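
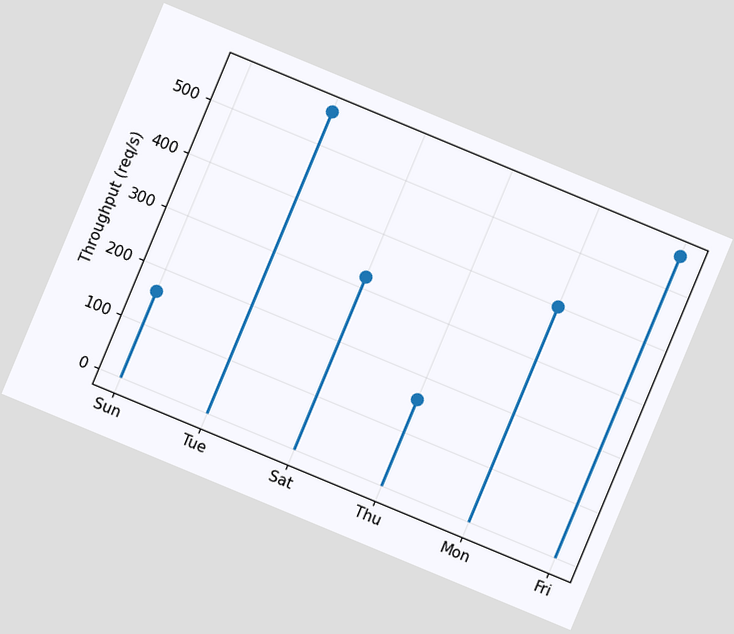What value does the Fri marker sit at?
The chart is tilted about 23° clockwise. The Fri marker sits at 560req/s.

560req/s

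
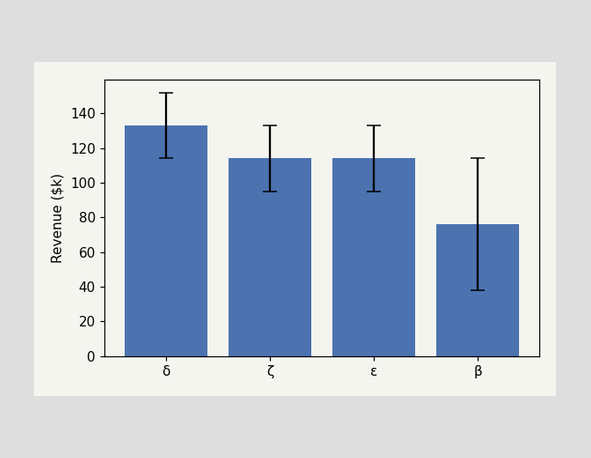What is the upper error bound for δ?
The δ bar's upper whisker reaches $152k.

$152k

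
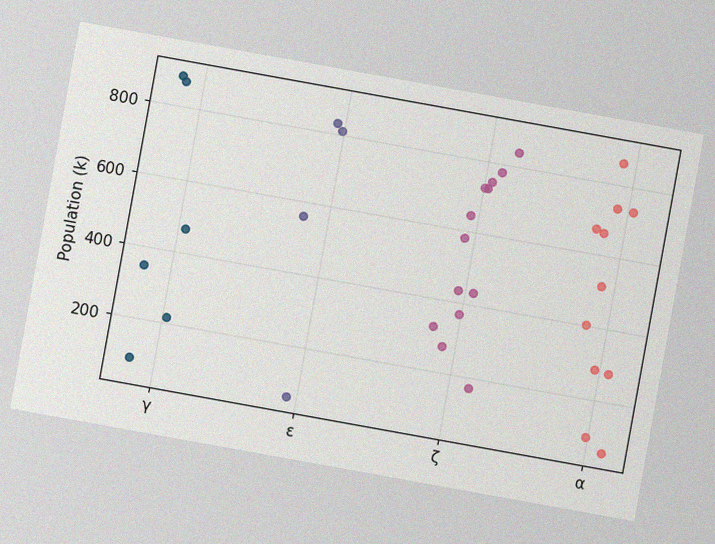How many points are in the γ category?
6

The chart is tilted about 10° clockwise, with some photo noise. Counting the markers in the γ column gives 6.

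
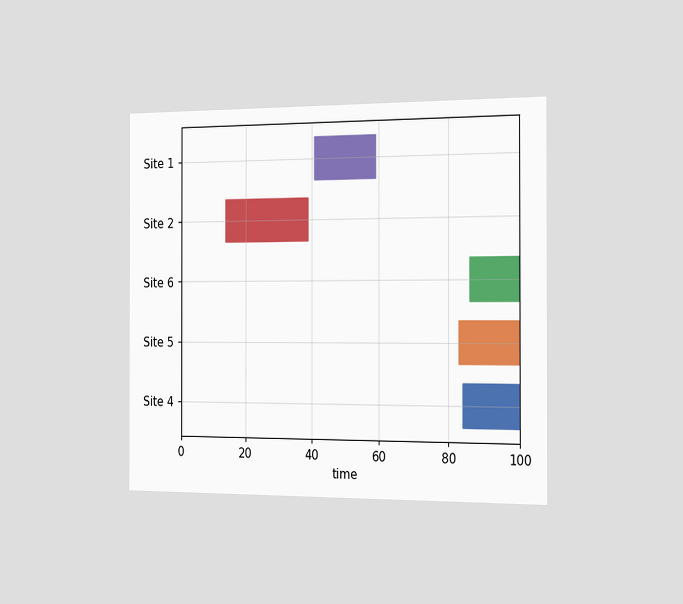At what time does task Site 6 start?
The chart is viewed slightly from the right. The Site 6 bar begins at t=86.

86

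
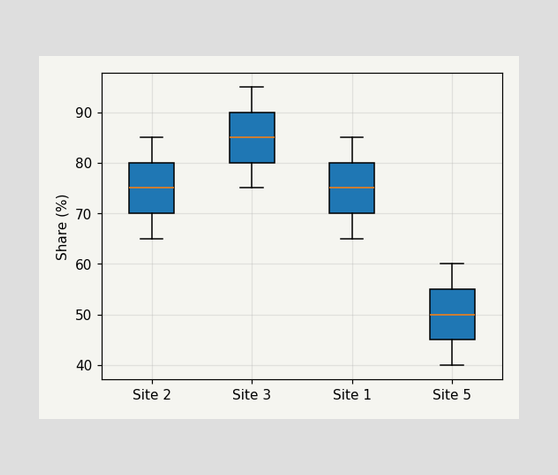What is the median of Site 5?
The median line in the Site 5 box sits at 50%.

50%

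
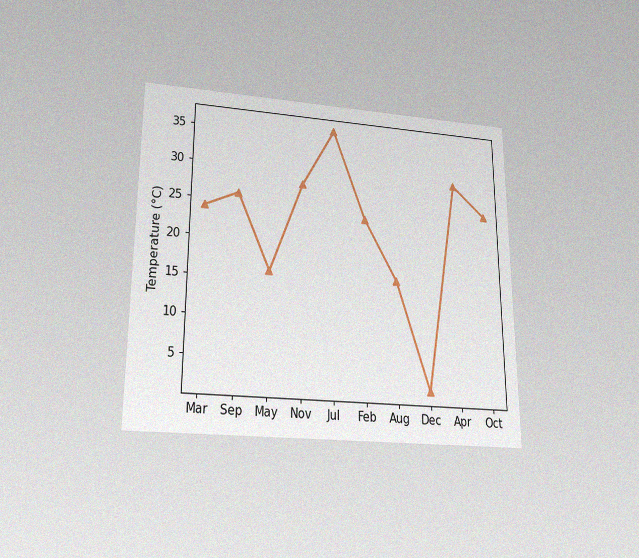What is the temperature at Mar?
The chart is viewed slightly from below, with some photo noise. At Mar, the line is at 24°C.

24°C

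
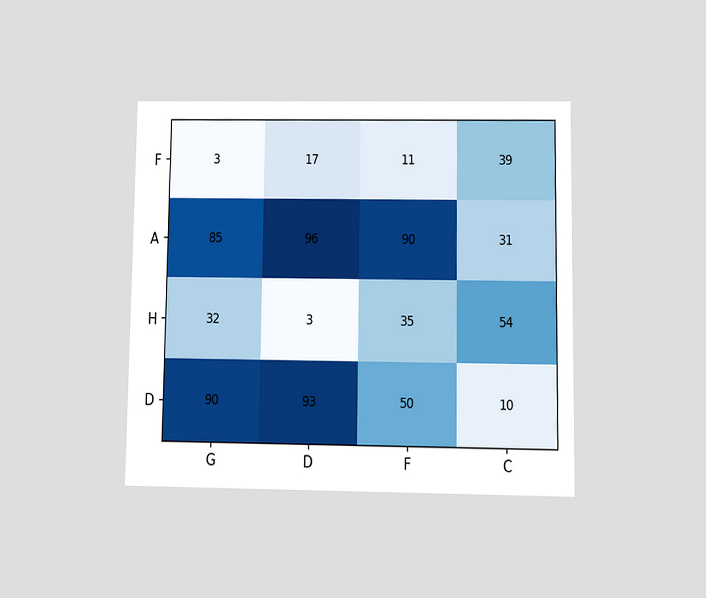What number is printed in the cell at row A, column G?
85

The chart is viewed at a slight angle. The (A, G) cell reads 85.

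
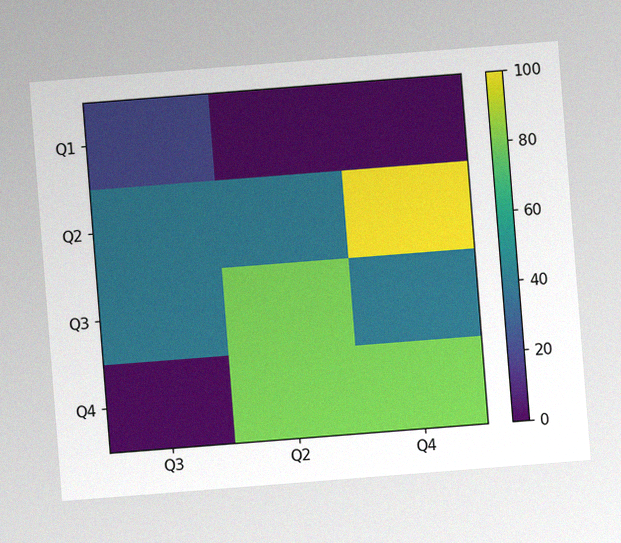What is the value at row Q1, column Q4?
The chart is tilted about 4° counter-clockwise, with some photo noise. Matching cell (Q1, Q4) against the colorbar gives 0.

0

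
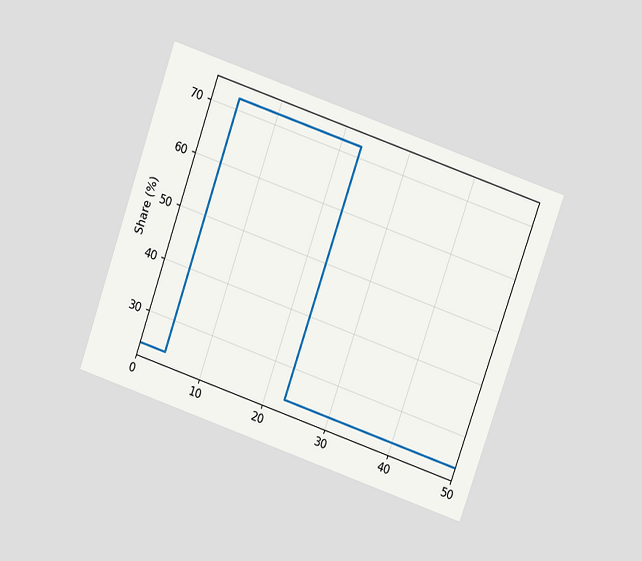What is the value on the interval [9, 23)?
The chart is tilted about 19° clockwise and viewed at a slight angle. On [9, 23) the step sits at 72%.

72%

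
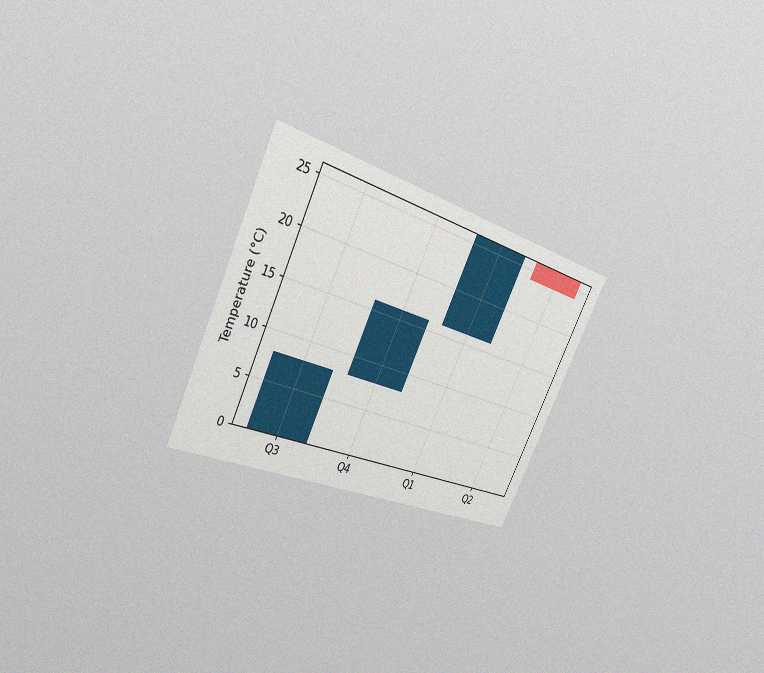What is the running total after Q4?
The chart is tilted about 26° clockwise and viewed at a slight angle, with some photo noise. After Q4 the running total reaches 16°C.

16°C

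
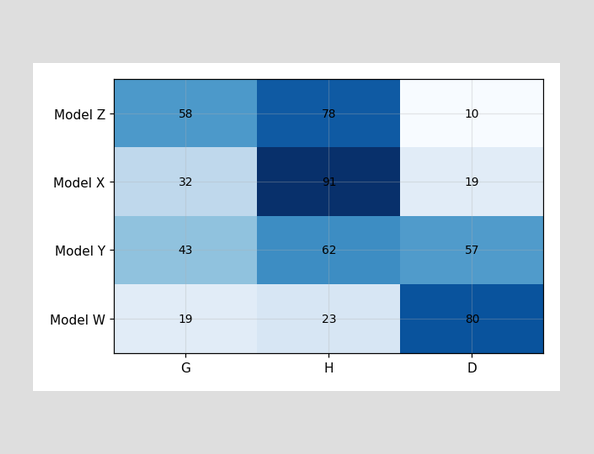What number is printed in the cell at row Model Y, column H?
The (Model Y, H) cell reads 62.

62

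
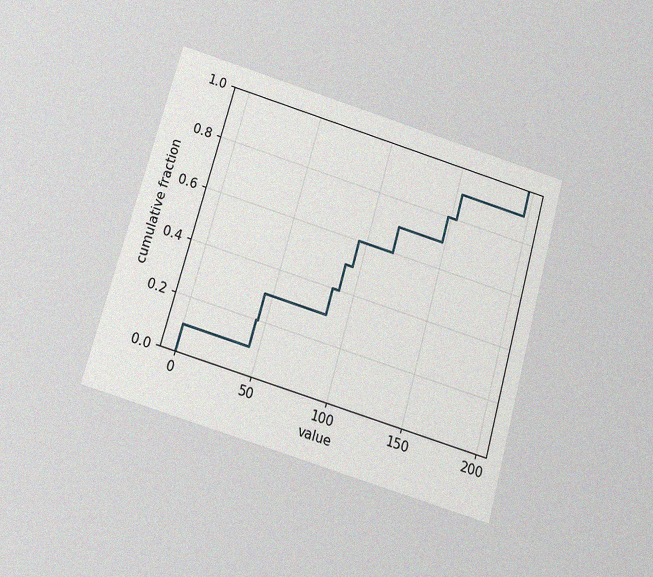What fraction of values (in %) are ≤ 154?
90%

The chart is tilted about 16° clockwise and viewed slightly from below, with some photo noise. At x=154 the ECDF step is at 90%.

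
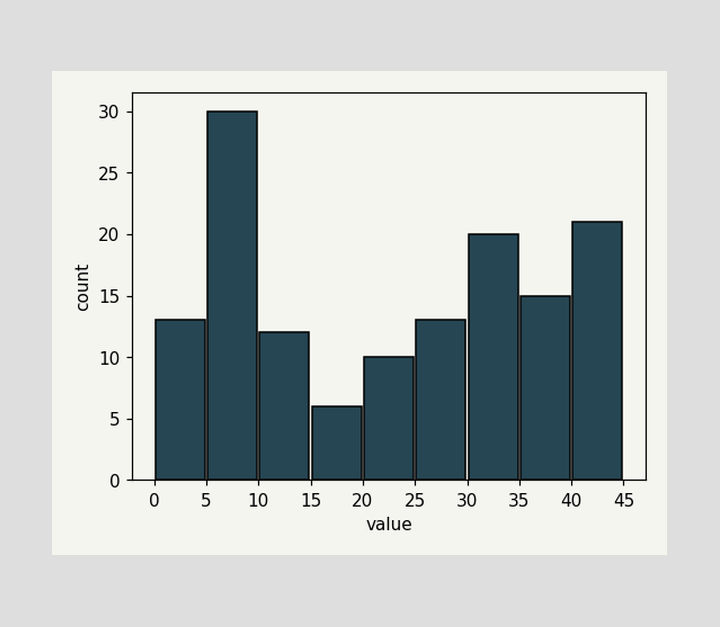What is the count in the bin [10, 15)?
The [10, 15) bin has height 12.

12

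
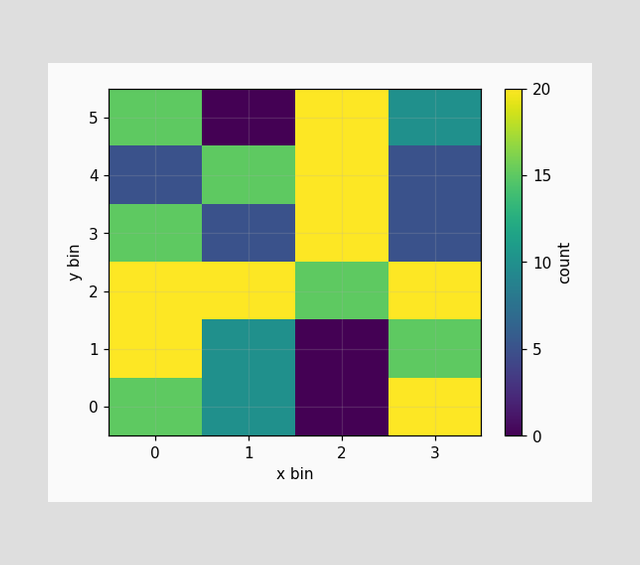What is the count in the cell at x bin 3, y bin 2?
20

Matching the cell (3, 2) against the colorbar gives 20.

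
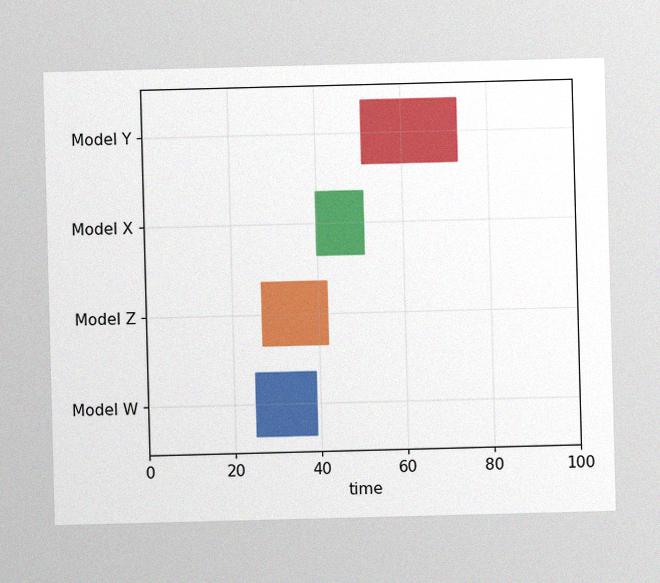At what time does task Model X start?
40

The image has some photo noise and uneven lighting. The Model X bar begins at t=40.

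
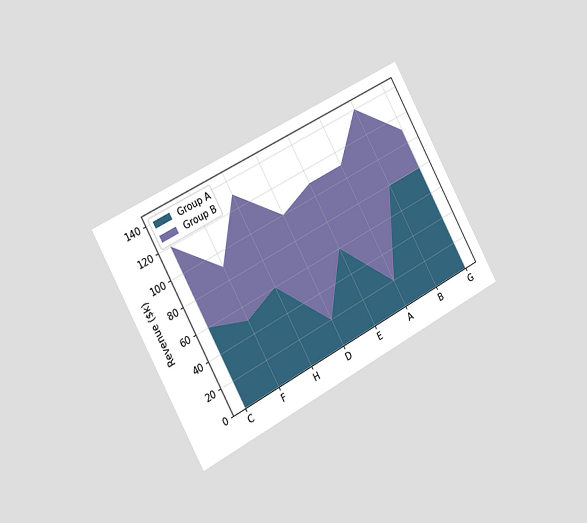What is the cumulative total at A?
The chart is tilted about 29° counter-clockwise and viewed slightly from the left. The stacked total at A reaches $110k.

$110k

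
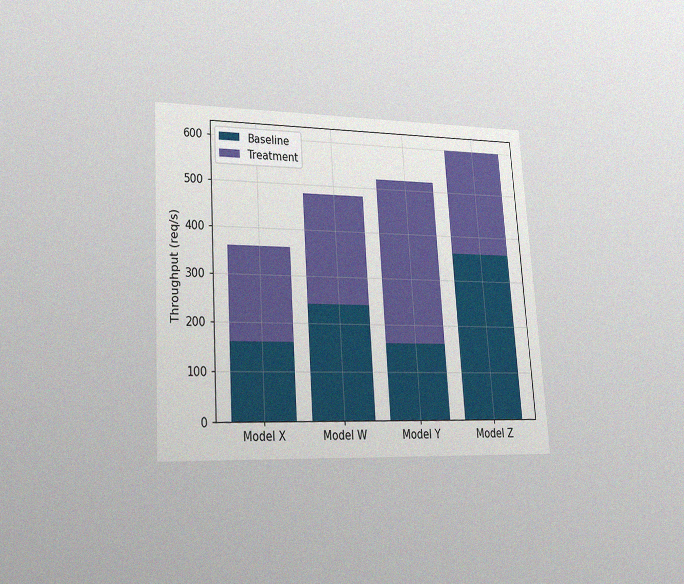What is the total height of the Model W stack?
The chart is tilted about 4° counter-clockwise and viewed at a slight angle, with some photo noise. The Model W stack's top reaches 480req/s on the y-axis.

480req/s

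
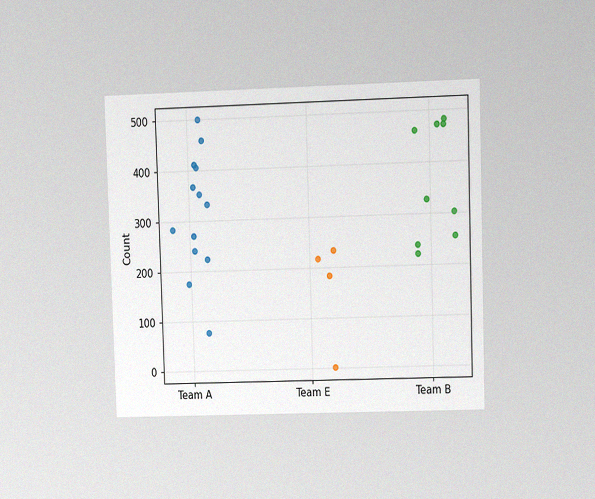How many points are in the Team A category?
The chart is viewed at a slight angle, with some photo noise. Counting the markers in the Team A column gives 13.

13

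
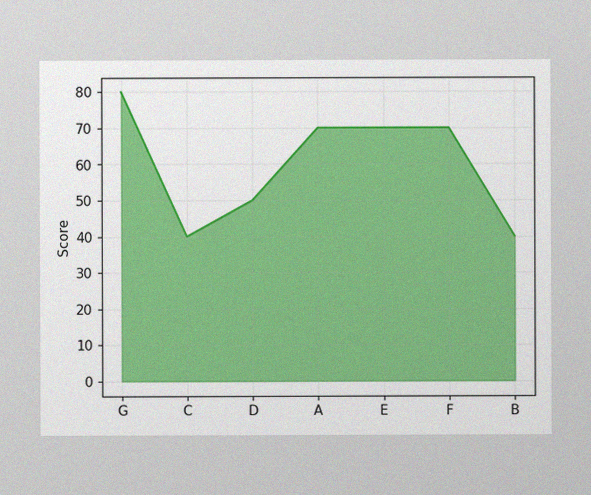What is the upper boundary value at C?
The image has some photo noise and uneven lighting. At C the upper boundary is at 40.

40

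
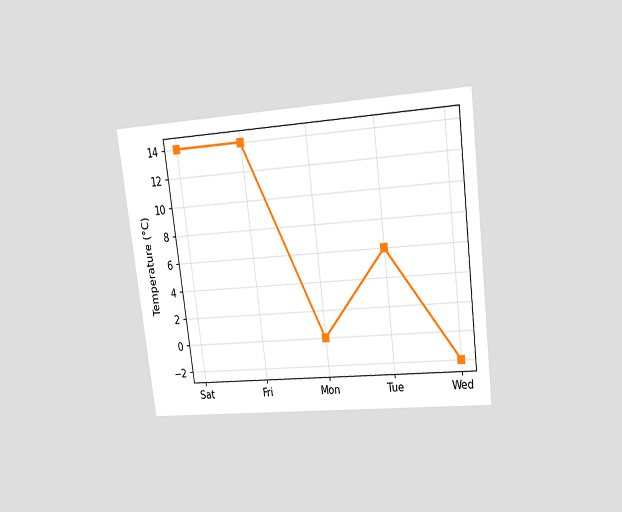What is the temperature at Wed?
The chart is tilted about 7° counter-clockwise and viewed at a slight angle. At Wed, the line is at -2°C.

-2°C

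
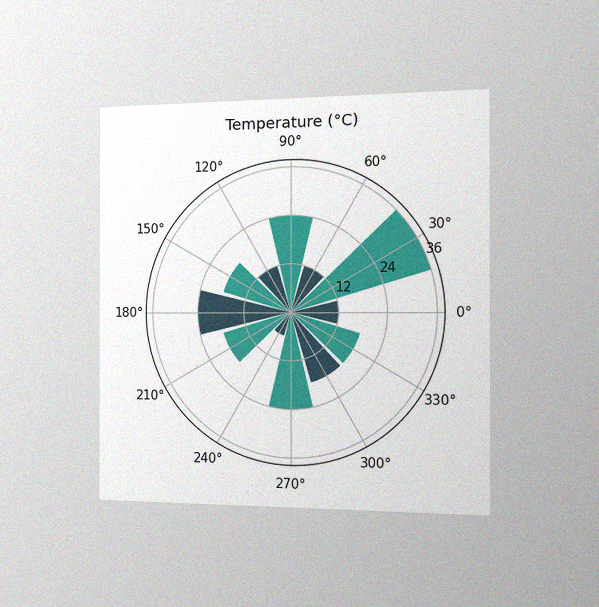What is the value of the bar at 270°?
24°C

The chart is viewed slightly from the right, with some photo noise. The bar at 270° reaches 24°C on the radial axis.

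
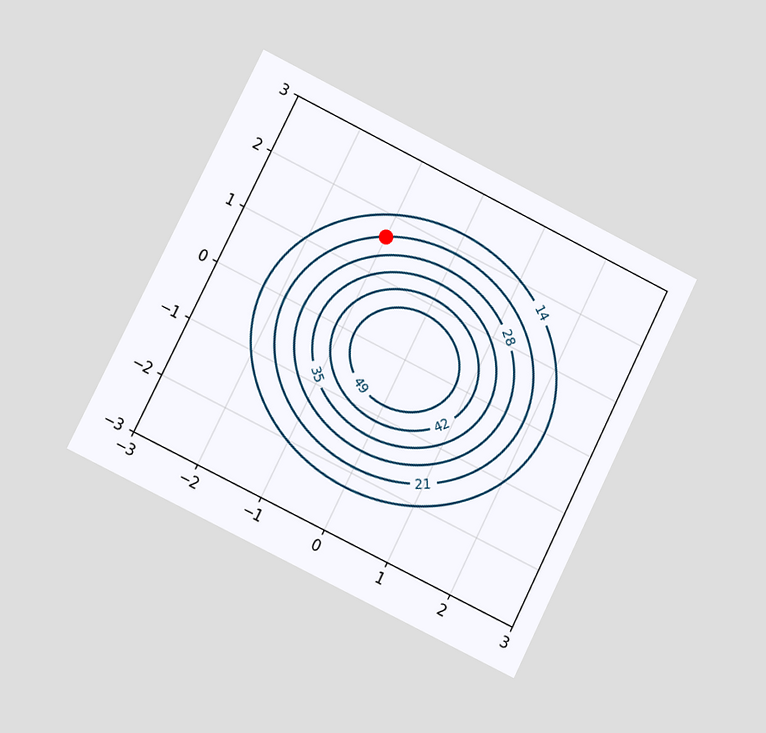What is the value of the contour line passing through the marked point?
The chart is tilted about 26° clockwise and viewed at a slight angle. The marked point sits on the contour labelled 21.

21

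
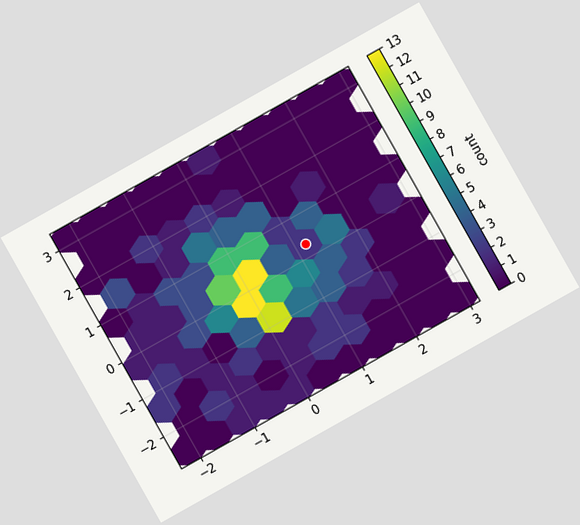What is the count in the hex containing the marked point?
2

The chart is tilted about 29° counter-clockwise. The marked hex reads 2 on the colorbar.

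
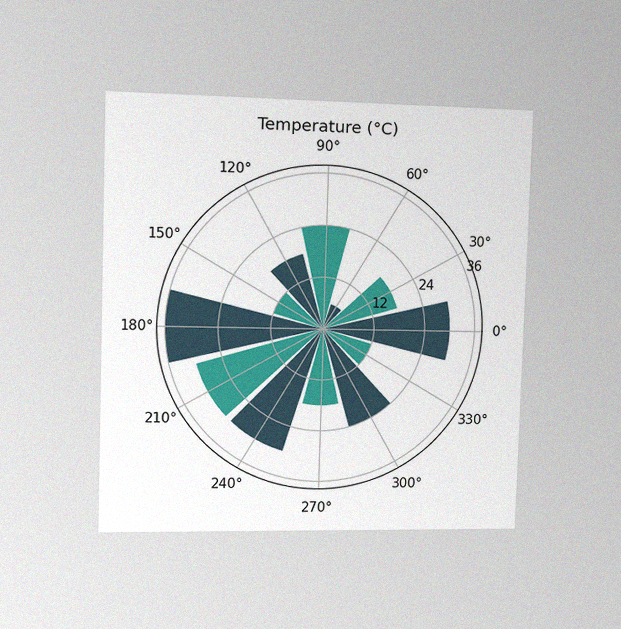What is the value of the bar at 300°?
24°C

The chart is viewed slightly from the left, with some photo noise. The bar at 300° reaches 24°C on the radial axis.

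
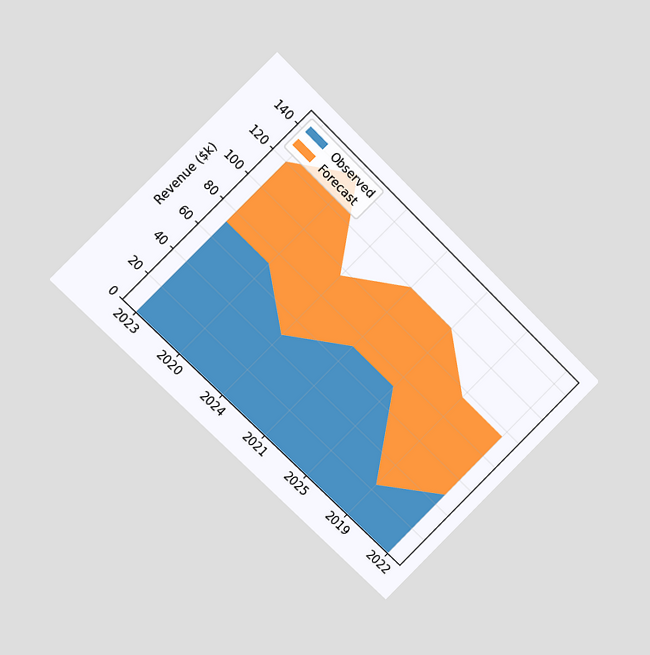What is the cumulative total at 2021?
$120k

The chart is tilted about 45° clockwise and viewed slightly from the left. The stacked total at 2021 reaches $120k.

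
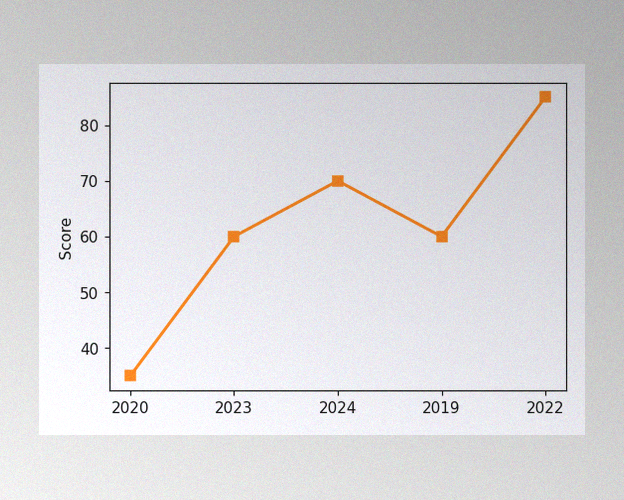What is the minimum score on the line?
35

The image has some photo noise and uneven lighting. The lowest point is at 2020, and reading across to the y-axis gives 35.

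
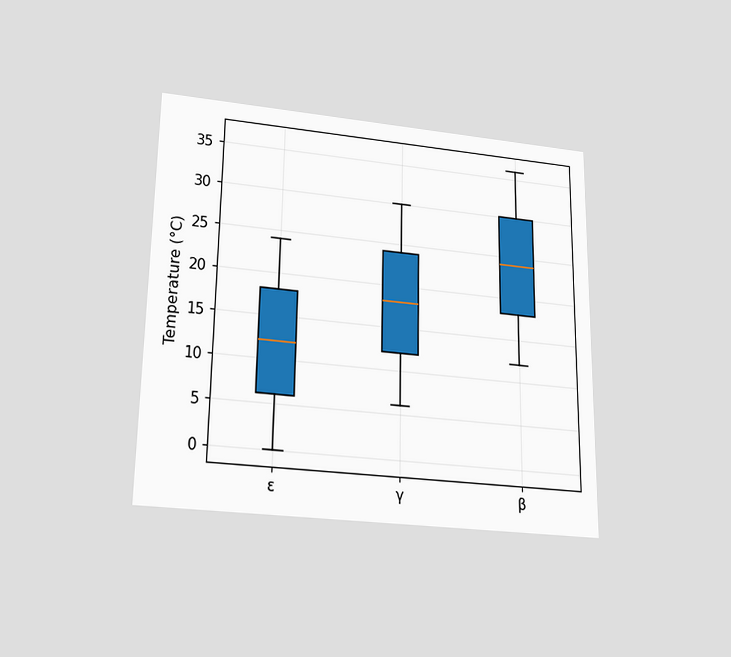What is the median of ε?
12°C

The chart is viewed slightly from below. The median line in the ε box sits at 12°C.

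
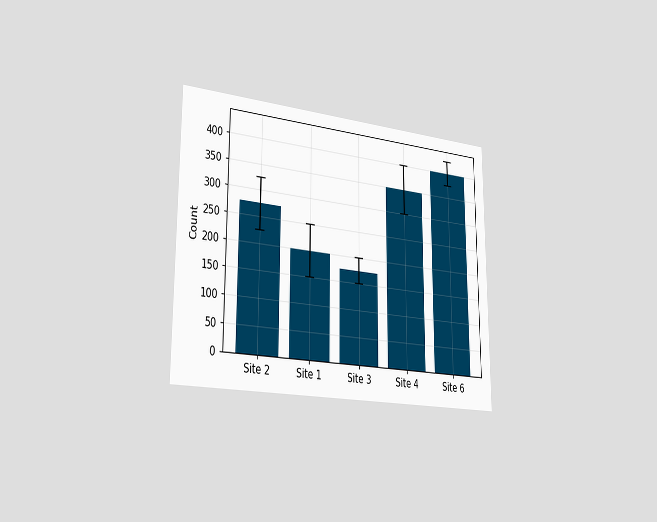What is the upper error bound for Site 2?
The chart is viewed slightly from the left. The Site 2 bar's upper whisker reaches 325.

325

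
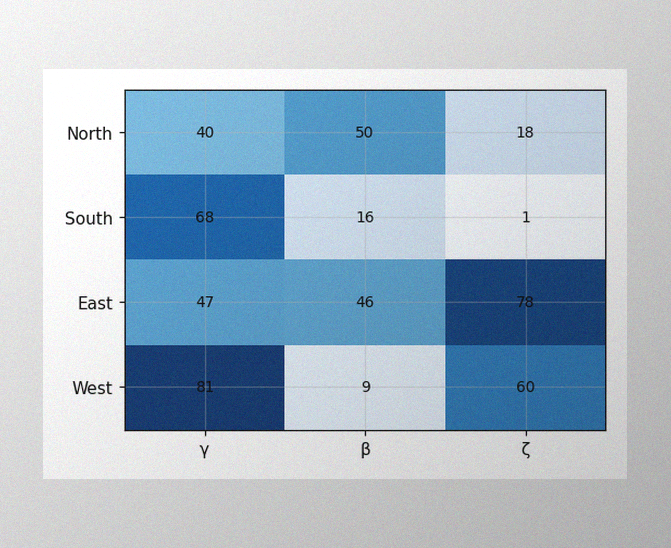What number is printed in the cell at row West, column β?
The image has some photo noise and uneven lighting. The (West, β) cell reads 9.

9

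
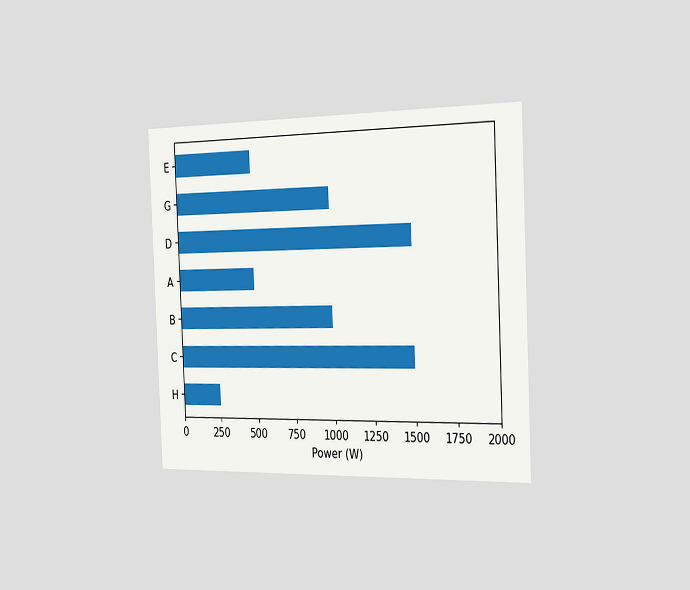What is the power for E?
The chart is tilted about 2° counter-clockwise and viewed slightly from the right. Reading along the chart's x-axis, the E bar reaches 500W.

500W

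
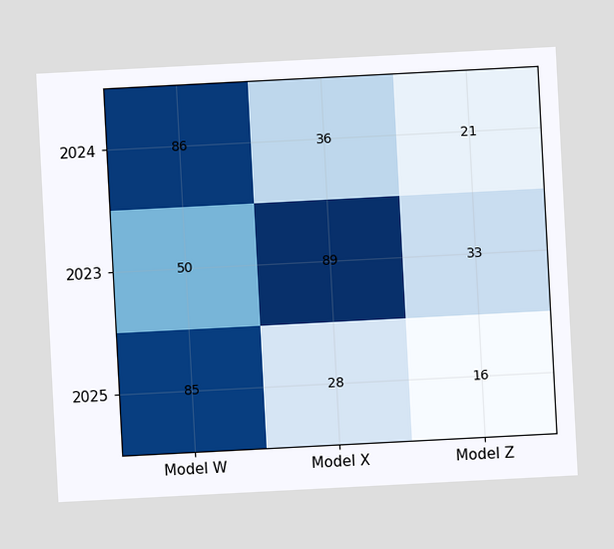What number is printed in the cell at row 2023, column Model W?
50

The chart is tilted about 3° counter-clockwise. The (2023, Model W) cell reads 50.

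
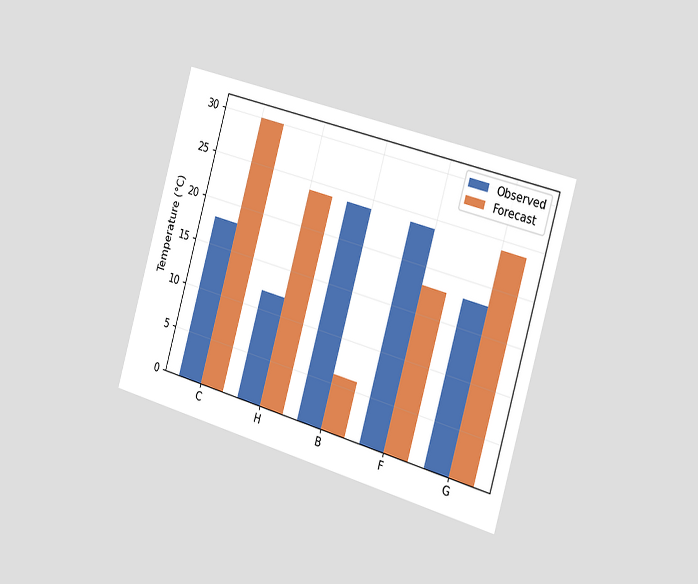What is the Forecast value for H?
The chart is tilted about 16° clockwise and viewed slightly from the right. The Forecast bar at H reaches 24°C on the y-axis.

24°C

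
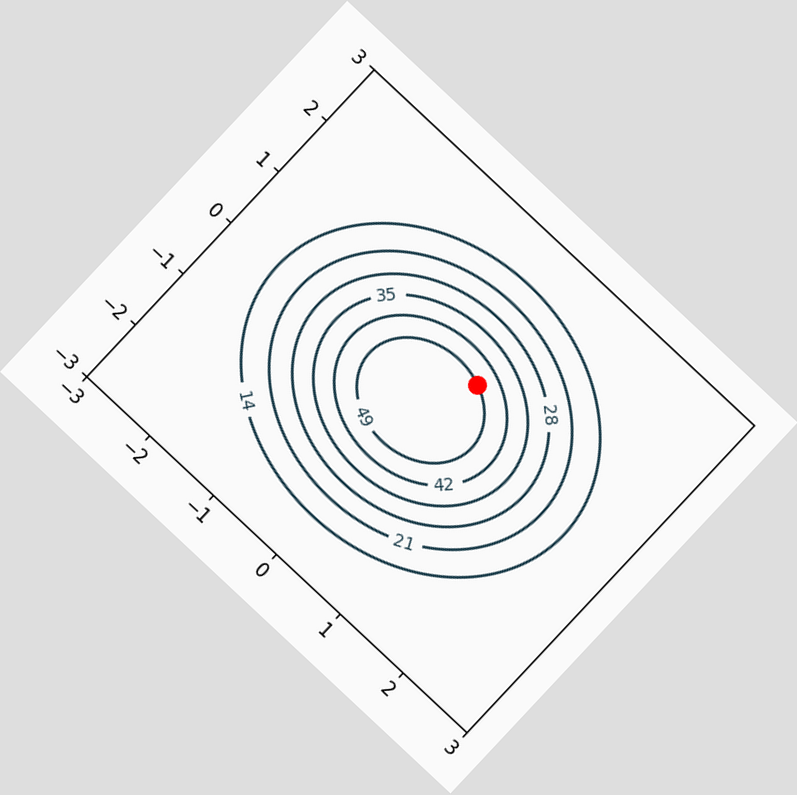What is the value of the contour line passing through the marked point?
The chart is tilted about 43° clockwise. The marked point sits on the contour labelled 49.

49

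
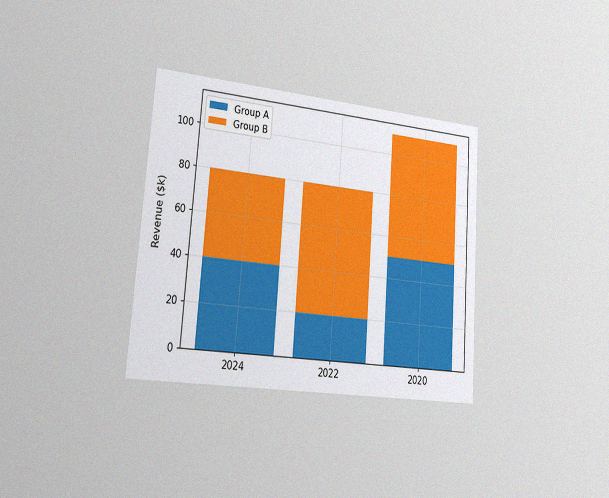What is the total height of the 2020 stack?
$110k

The chart is tilted about 4° clockwise and viewed slightly from the left, with some photo noise. The 2020 stack's top reaches $110k on the y-axis.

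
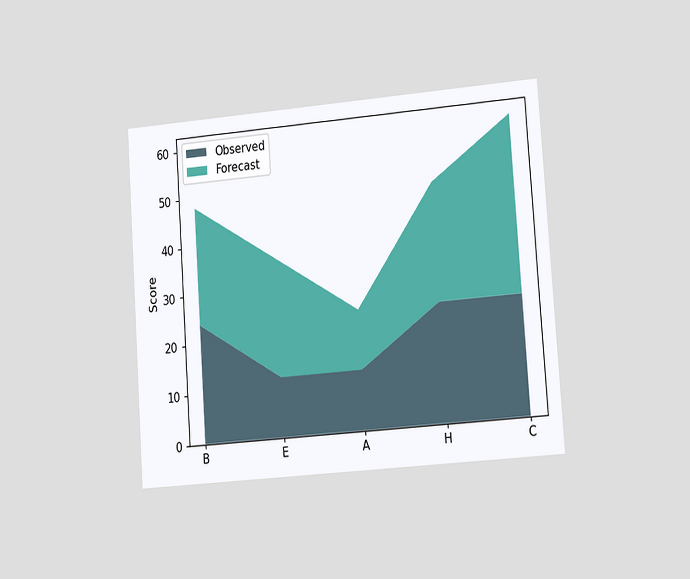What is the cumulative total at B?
48

The chart is tilted about 4° counter-clockwise and viewed slightly from the right. The stacked total at B reaches 48.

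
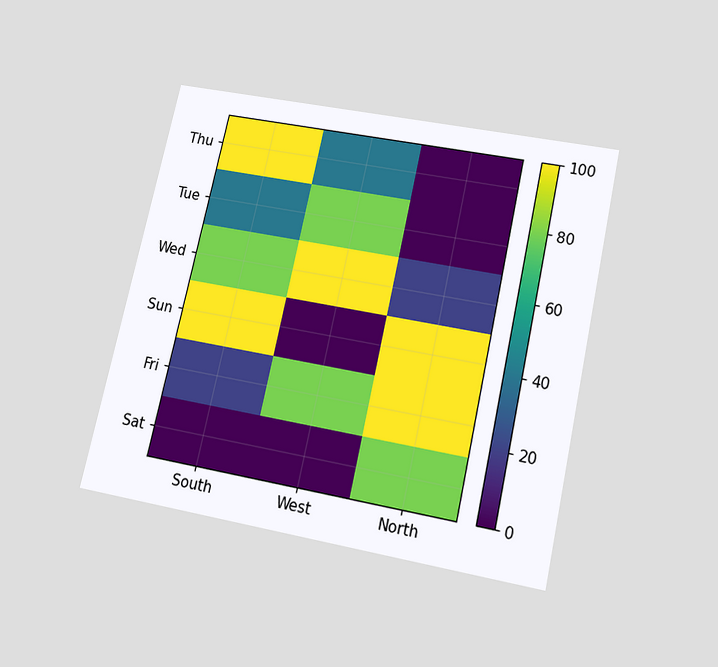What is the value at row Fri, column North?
The chart is tilted about 13° clockwise and viewed slightly from below. Matching cell (Fri, North) against the colorbar gives 100.

100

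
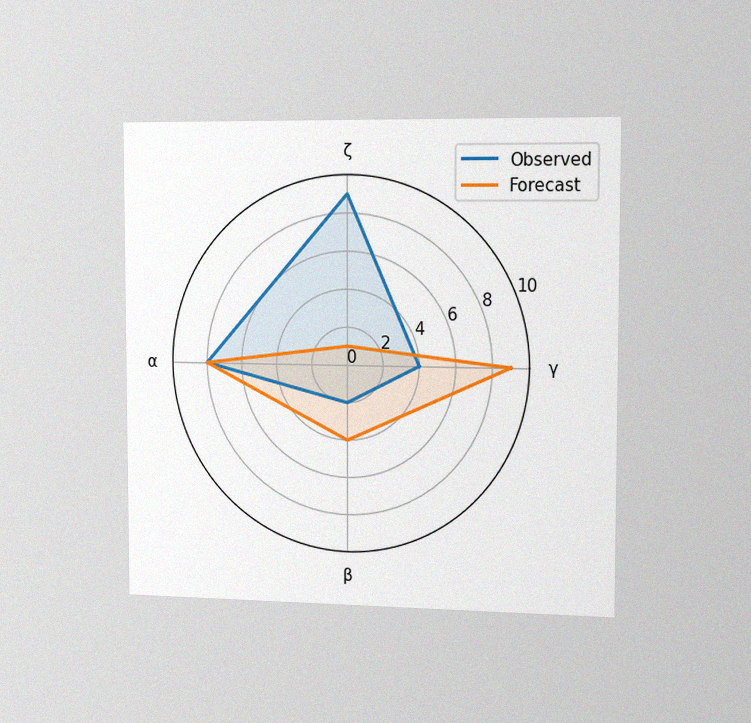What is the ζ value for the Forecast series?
The chart is viewed slightly from the right, with some photo noise. On the ζ axis, Forecast reaches 1.

1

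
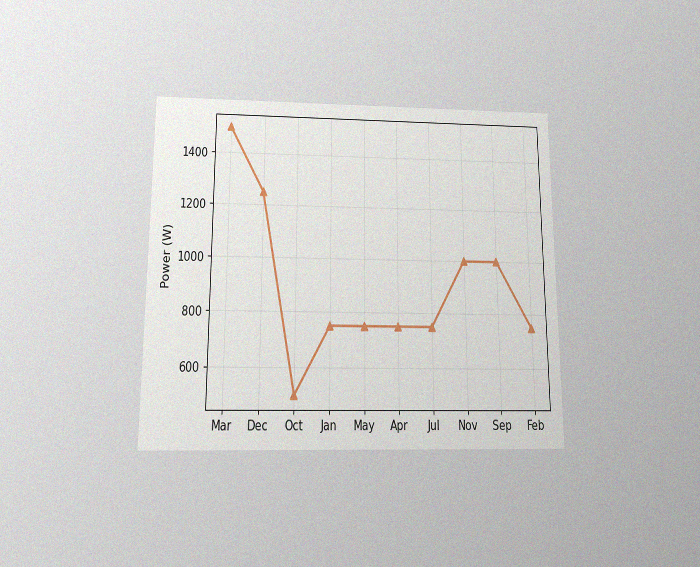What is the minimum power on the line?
The chart is viewed slightly from below, with some photo noise. The lowest point is at Oct, and reading across to the y-axis gives 500W.

500W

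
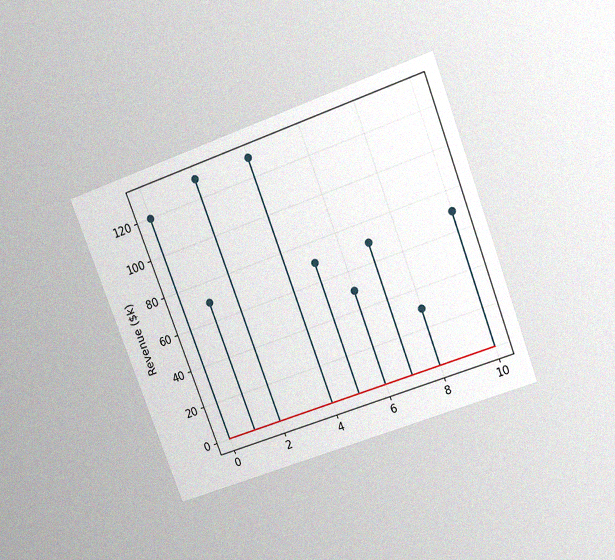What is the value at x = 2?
$130k

The chart is tilted about 21° counter-clockwise and viewed slightly from above, with some photo noise. The stem at x=2 reaches $130k.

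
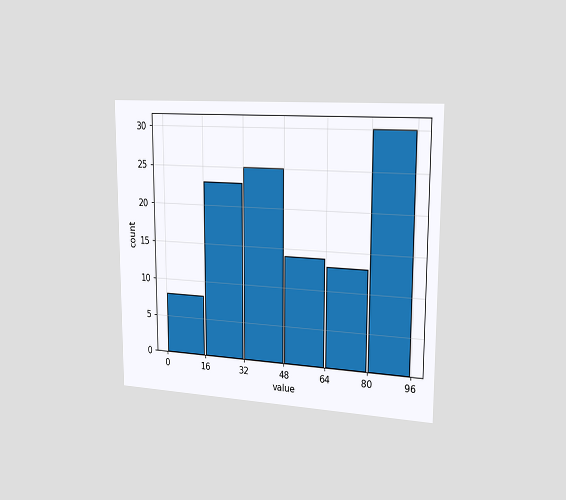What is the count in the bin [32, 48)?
25

The chart is viewed slightly from the right. The [32, 48) bin has height 25.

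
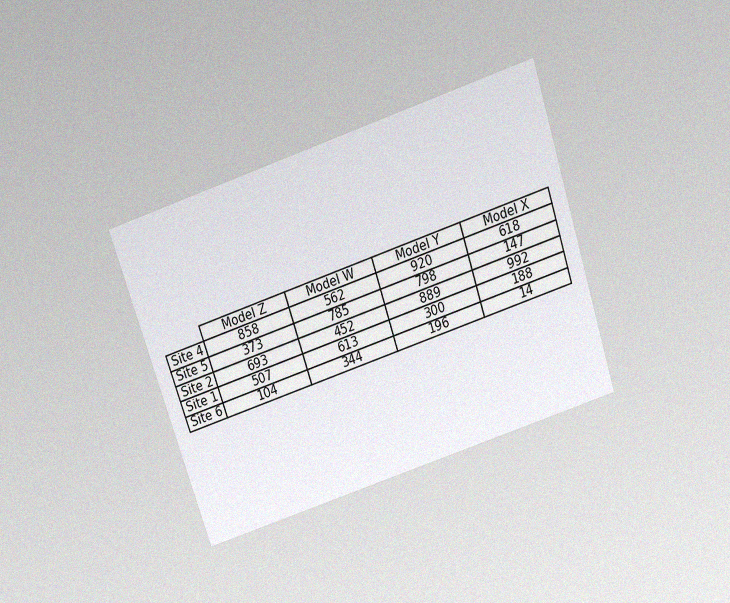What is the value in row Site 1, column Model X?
The chart is tilted about 18° counter-clockwise and viewed slightly from above, with some photo noise. The (Site 1, Model X) cell reads 188.

188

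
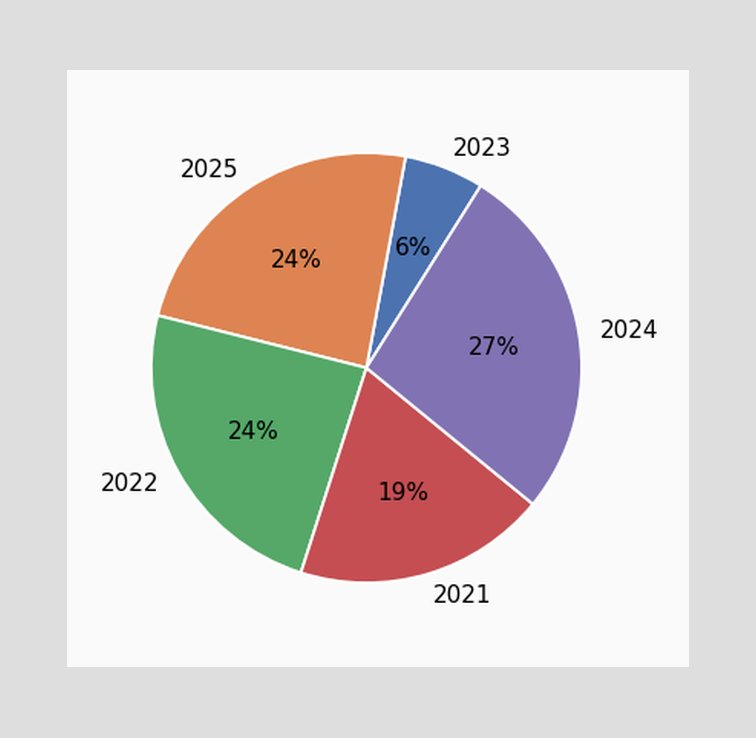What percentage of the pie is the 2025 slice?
24%

The 2025 slice takes up 24% of the pie.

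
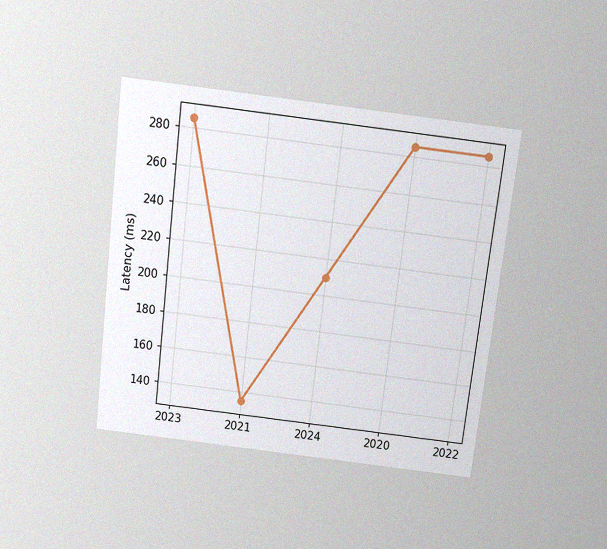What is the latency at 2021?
135ms

The chart is tilted about 7° clockwise and viewed slightly from above, with some photo noise. At 2021, the line is at 135ms.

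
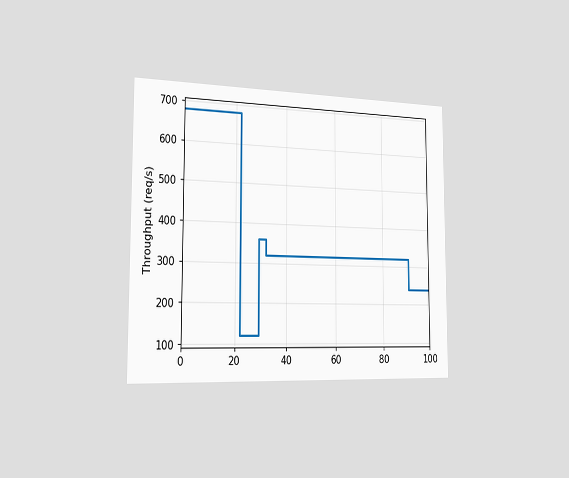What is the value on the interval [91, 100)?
The chart is viewed slightly from the left. On [91, 100) the step sits at 240req/s.

240req/s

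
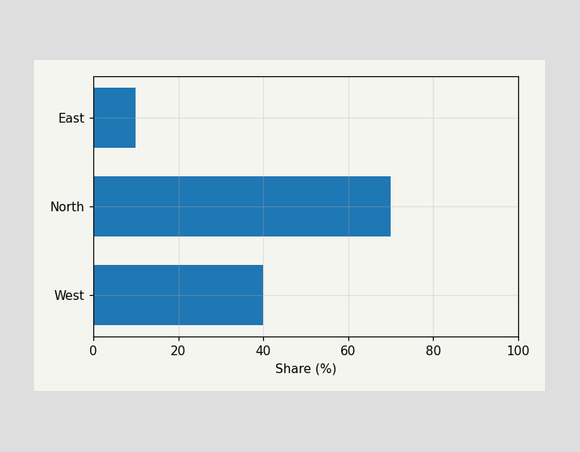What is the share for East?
10%

Reading along the chart's x-axis, the East bar reaches 10%.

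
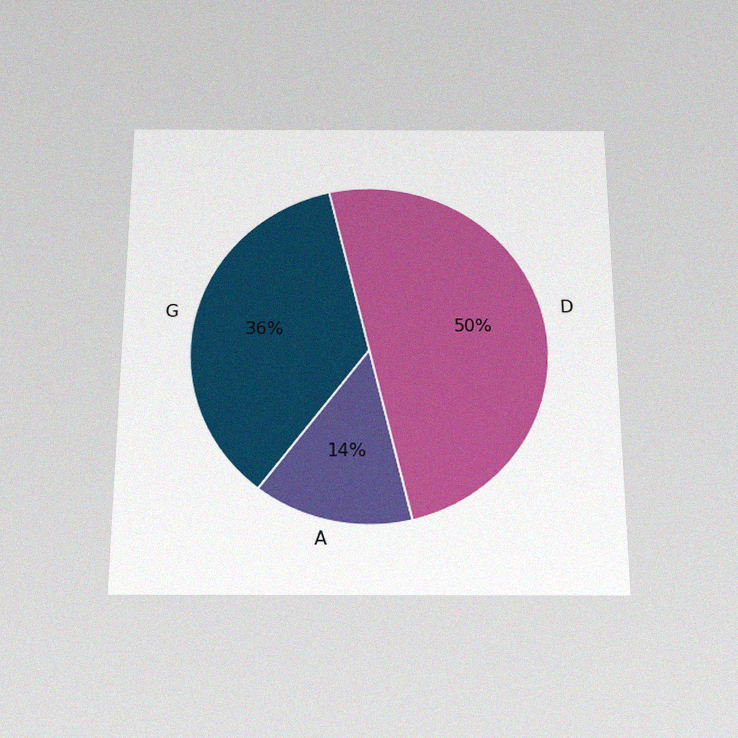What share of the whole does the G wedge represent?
The chart is viewed slightly from below, with some photo noise. The G slice takes up 36% of the pie.

36%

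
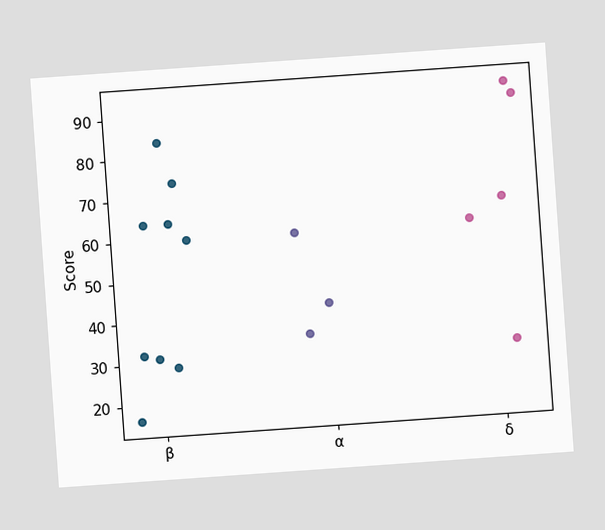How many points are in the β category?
The chart is tilted about 4° counter-clockwise. Counting the markers in the β column gives 9.

9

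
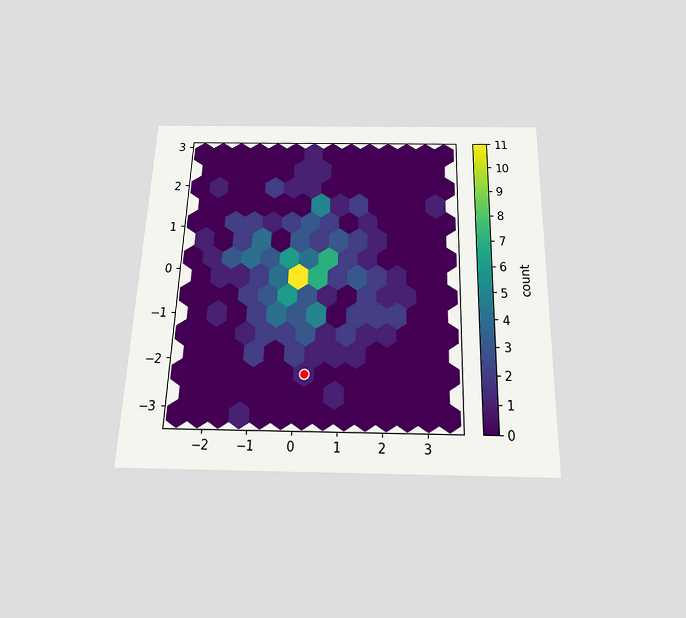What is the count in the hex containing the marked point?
1

The chart is viewed slightly from below. The marked hex reads 1 on the colorbar.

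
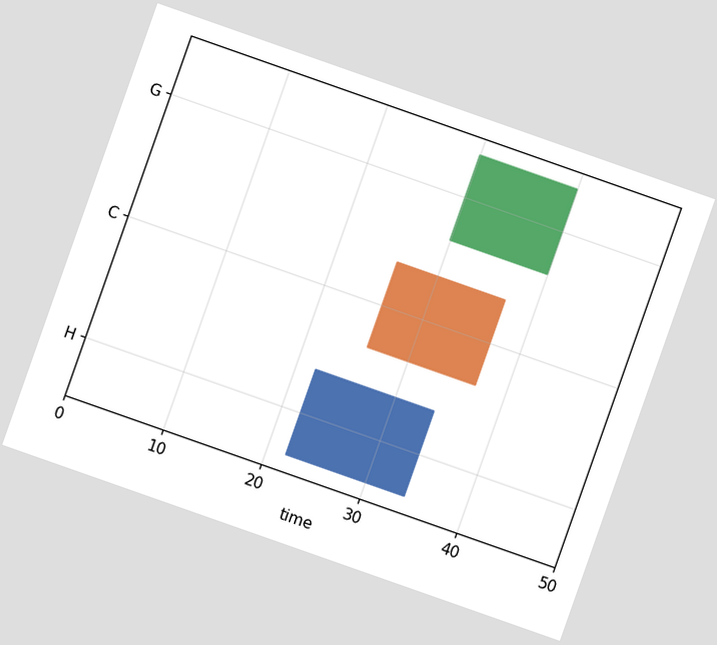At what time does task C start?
The chart is tilted about 19° clockwise. The C bar begins at t=26.

26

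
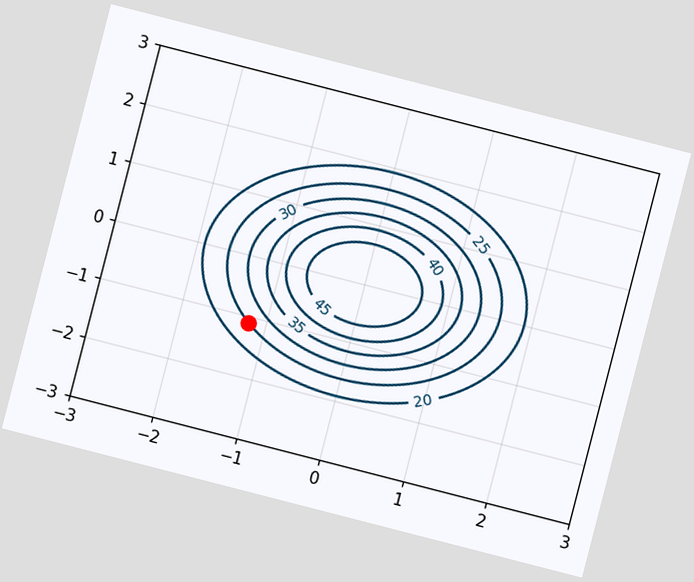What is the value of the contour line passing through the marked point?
The chart is tilted about 14° clockwise. The marked point sits on the contour labelled 25.

25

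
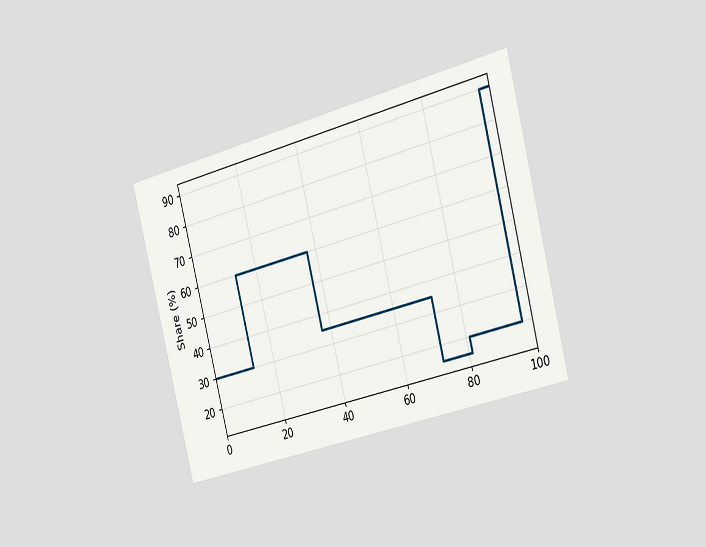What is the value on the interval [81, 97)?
20%

The chart is tilted about 14° counter-clockwise and viewed slightly from the right. On [81, 97) the step sits at 20%.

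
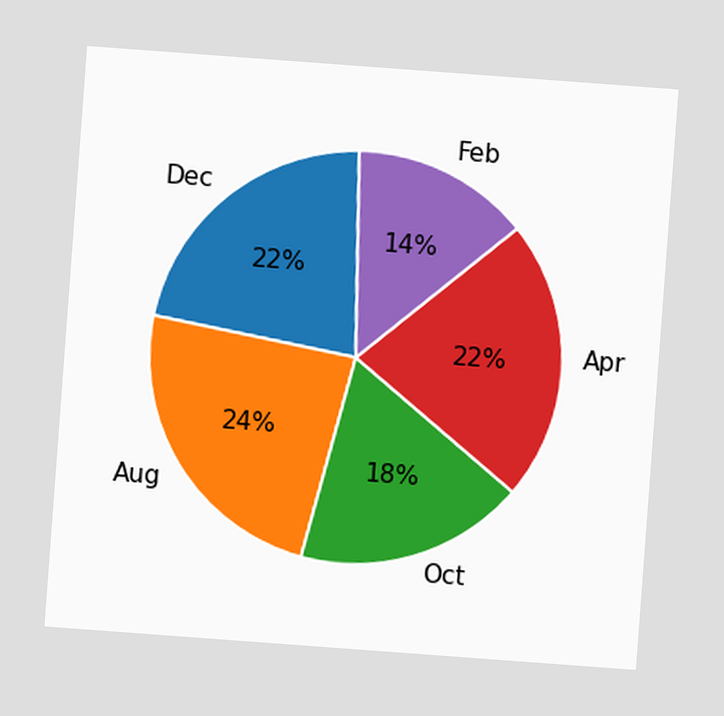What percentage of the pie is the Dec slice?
22%

The chart is tilted about 4° clockwise. The Dec slice takes up 22% of the pie.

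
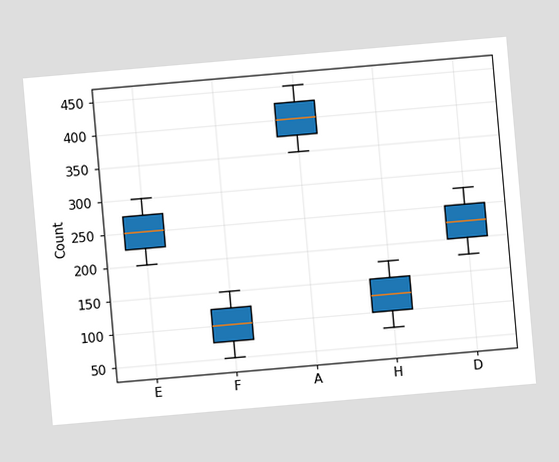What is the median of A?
400

The chart is tilted about 5° counter-clockwise. The median line in the A box sits at 400.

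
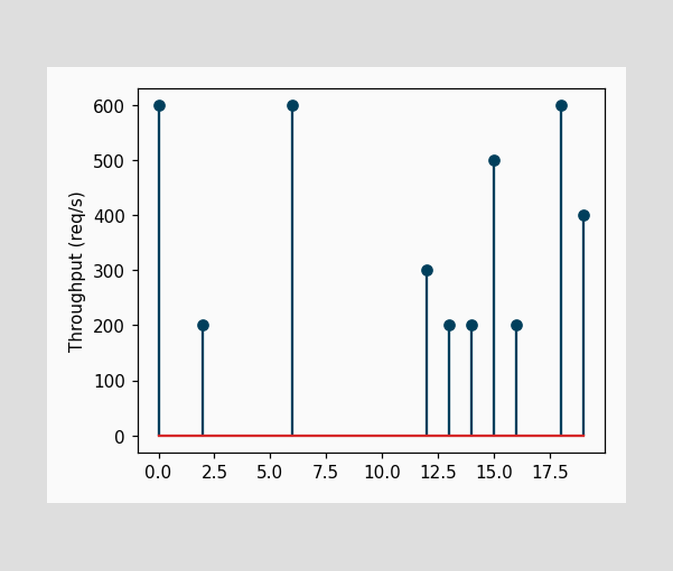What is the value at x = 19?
400req/s

The stem at x=19 reaches 400req/s.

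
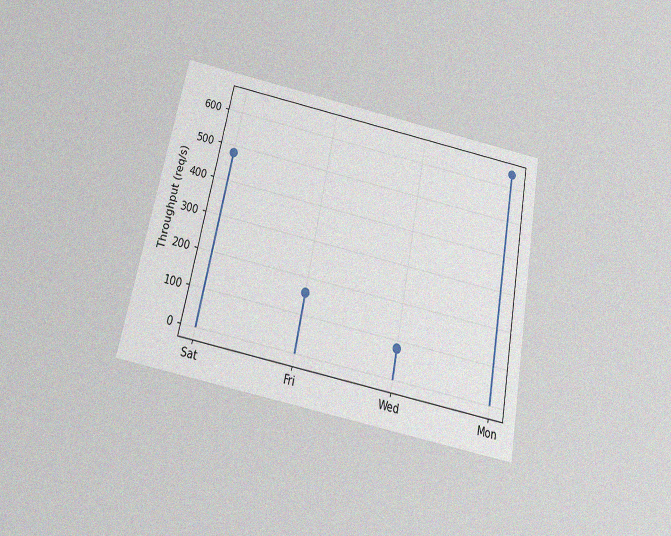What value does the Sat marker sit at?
The chart is tilted about 11° clockwise and viewed slightly from below, with some photo noise. The Sat marker sits at 480req/s.

480req/s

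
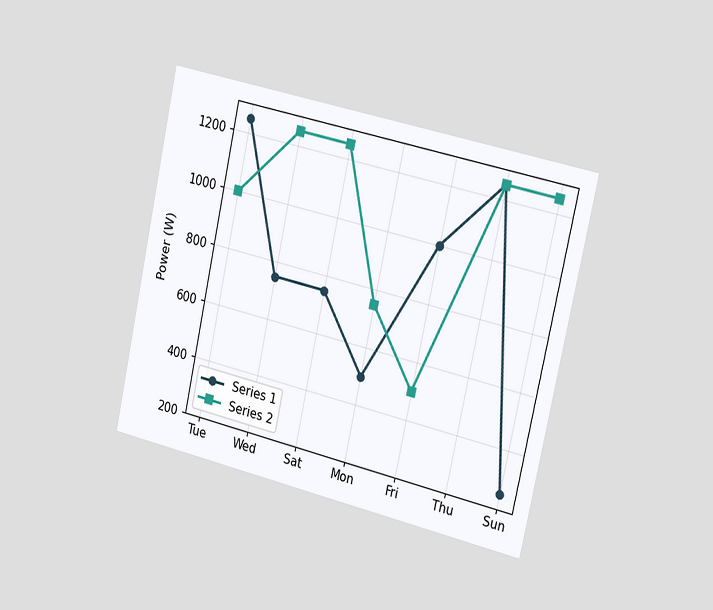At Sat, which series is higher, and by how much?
The chart is tilted about 12° clockwise and viewed slightly from the right. At Sat, Series 2 sits above the other line by 500W.

Series 2, by 500W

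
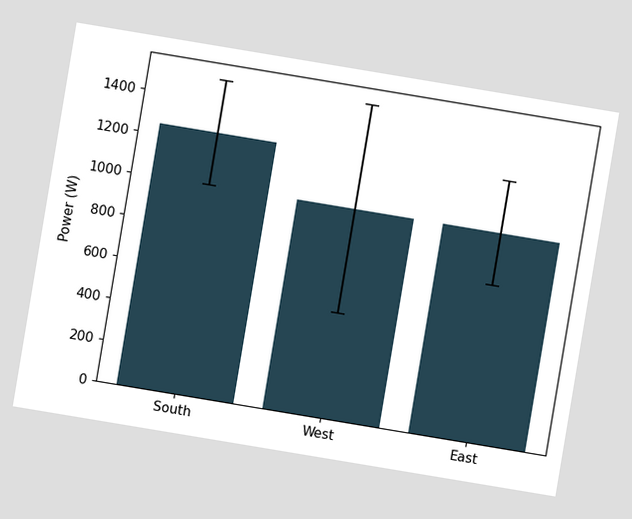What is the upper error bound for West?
1500W

The chart is tilted about 9° clockwise. The West bar's upper whisker reaches 1500W.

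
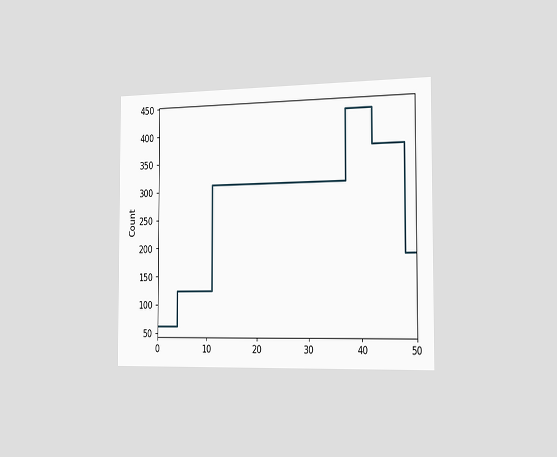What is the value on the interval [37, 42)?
The chart is viewed slightly from the right. On [37, 42) the step sits at 434.

434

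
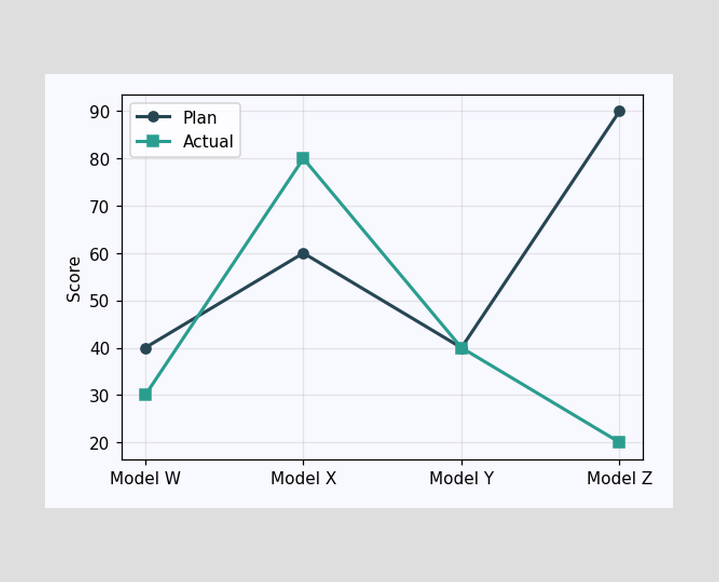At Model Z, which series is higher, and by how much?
Plan, by 70

At Model Z, Plan sits above the other line by 70.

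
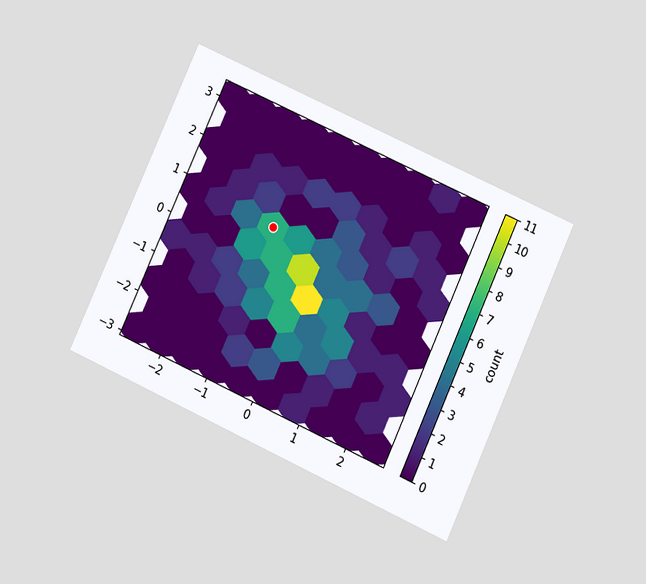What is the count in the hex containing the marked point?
The chart is tilted about 24° clockwise and viewed at a slight angle. The marked hex reads 7 on the colorbar.

7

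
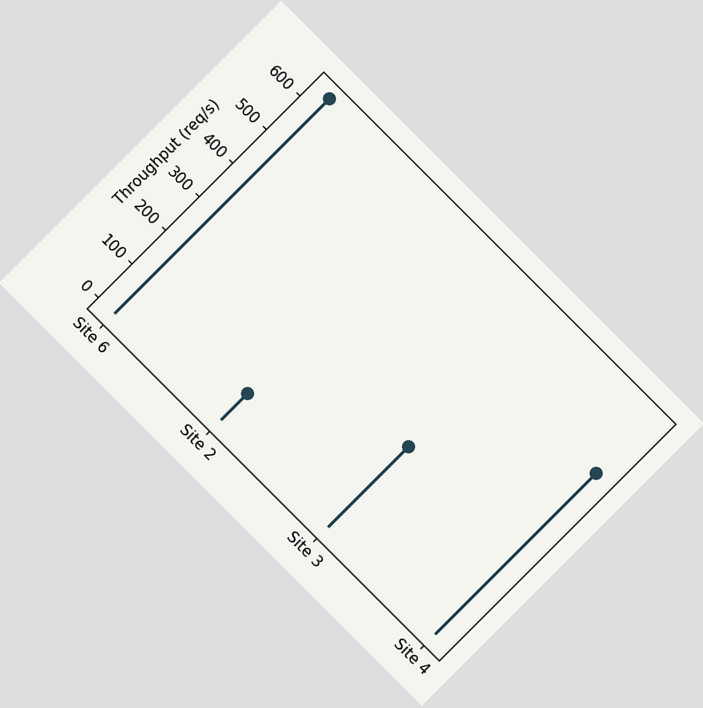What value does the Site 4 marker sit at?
480req/s

The chart is tilted about 45° clockwise. The Site 4 marker sits at 480req/s.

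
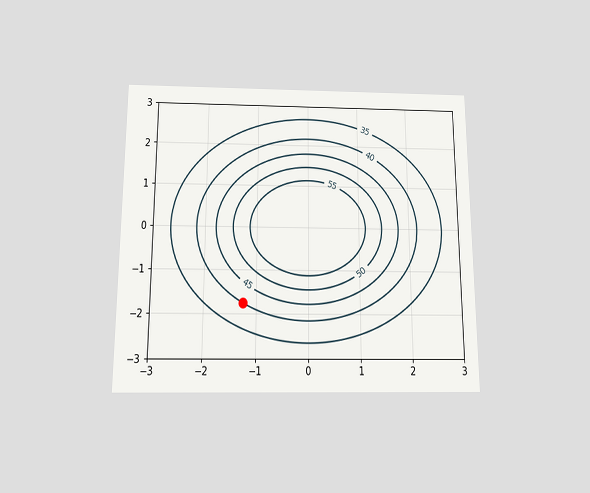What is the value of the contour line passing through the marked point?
40

The chart is viewed slightly from below. The marked point sits on the contour labelled 40.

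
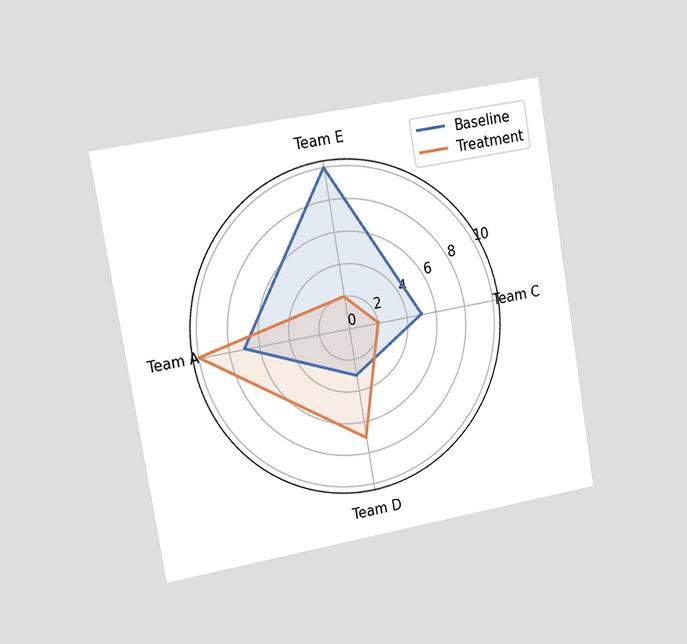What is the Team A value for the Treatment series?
The chart is tilted about 10° counter-clockwise and viewed slightly from the left. On the Team A axis, Treatment reaches 10.

10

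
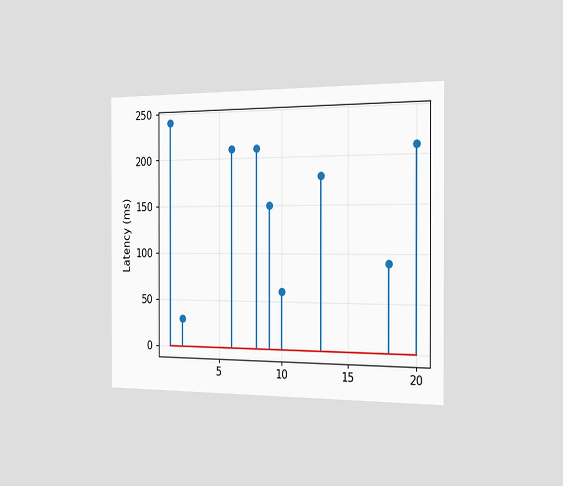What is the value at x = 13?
180ms

The chart is viewed slightly from the right. The stem at x=13 reaches 180ms.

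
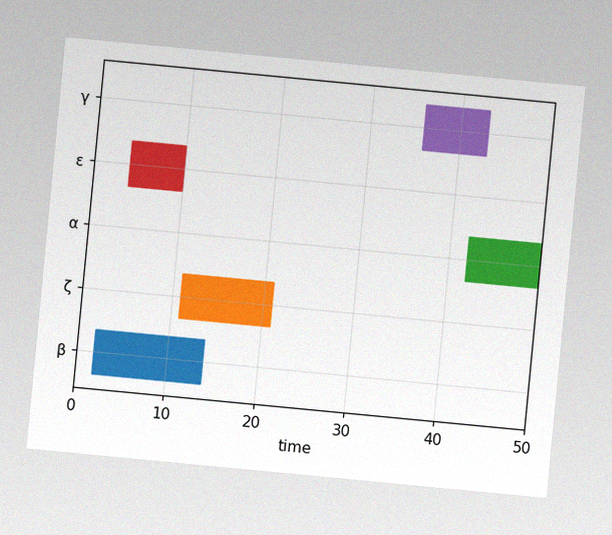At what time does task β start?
2

The chart is tilted about 5° clockwise, with some photo noise. The β bar begins at t=2.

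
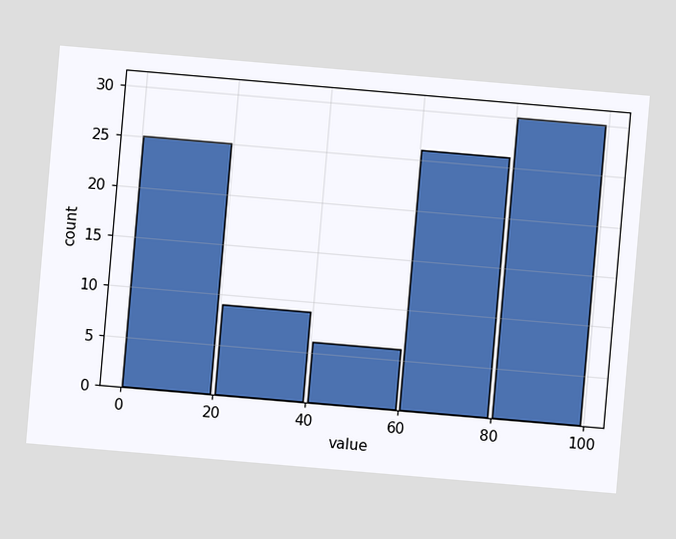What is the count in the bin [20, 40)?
The chart is tilted about 5° clockwise. The [20, 40) bin has height 9.

9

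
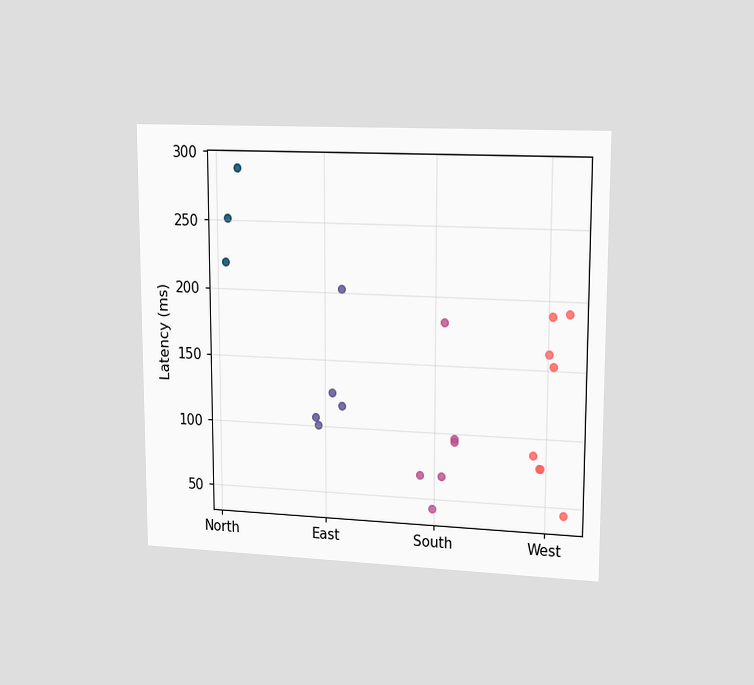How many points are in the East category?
5

The chart is viewed slightly from the right. Counting the markers in the East column gives 5.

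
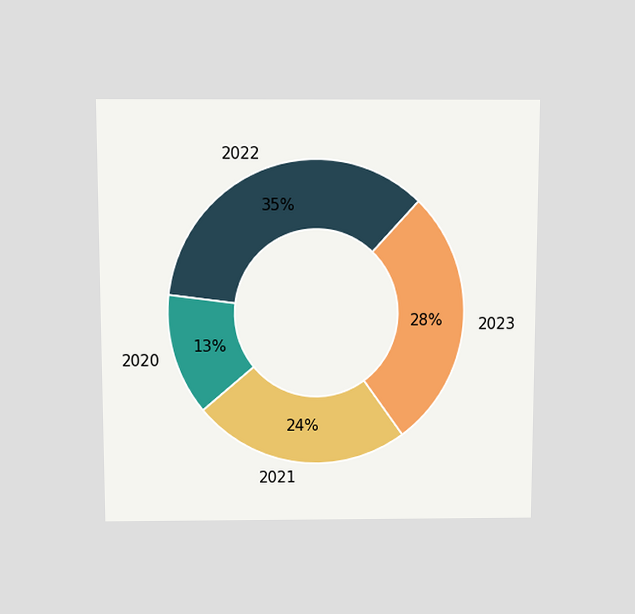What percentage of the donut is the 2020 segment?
13%

The chart is viewed slightly from above. The 2020 segment takes up 13% of the ring.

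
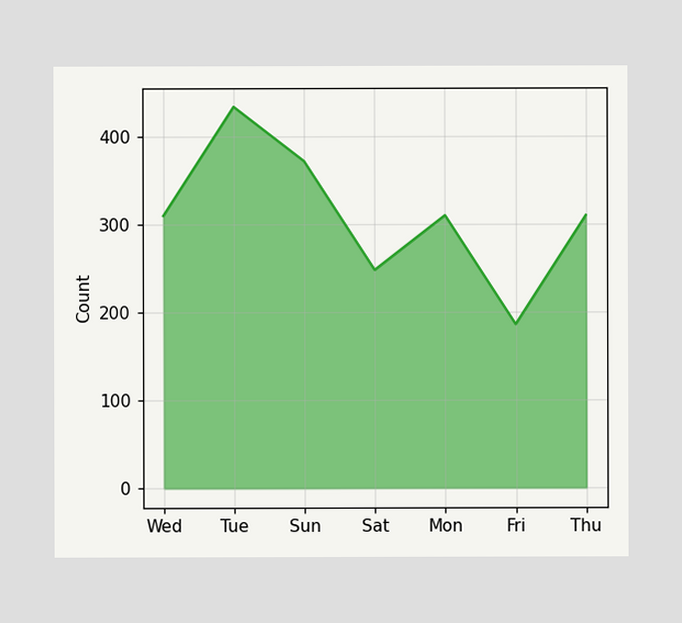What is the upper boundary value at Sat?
At Sat the upper boundary is at 248.

248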